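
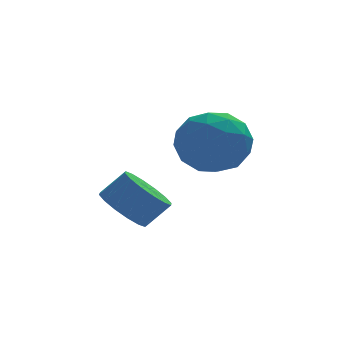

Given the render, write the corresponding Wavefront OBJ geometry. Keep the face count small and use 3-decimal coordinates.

v 0.132 -0.723 -1.438
v 0.673 -1.216 -1.961
v 1.41 -1.231 -1.185
v 0.868 -0.737 -0.662
v 0.783 -0.774 -2.057
v 1.52 -0.788 -1.281
v 0.718 -0.318 -1.987
v 1.455 -0.332 -1.211
v 0.497 0.03 -1.77
v 1.233 0.015 -0.994
v 0.177 0.176 -1.464
v 0.913 0.161 -0.688
v -0.155 0.081 -1.151
v 0.582 0.066 -0.375
v -0.41 -0.229 -0.915
v 0.327 -0.244 -0.139
v -0.52 -0.672 -0.819
v 0.217 -0.686 -0.043
v -0.455 -1.128 -0.889
v 0.282 -1.142 -0.113
v -0.233 -1.475 -1.106
v 0.503 -1.49 -0.33
v 0.087 -1.621 -1.412
v 0.823 -1.636 -0.636
v 0.418 -1.526 -1.725
v 1.155 -1.541 -0.949
v 2.037 1.198 0.275
v 2.849 1.811 0.967
v 3.411 -0.191 -0.107
v 4.223 0.422 0.585
v 3.26 -0.131 1.113
v 2.41 0.727 1.349
v 3.85 0.893 -0.489
v 3 1.751 -0.253
v 3.969 1.623 0.495
v 3.604 0.99 1.484
v 2.656 0.63 -0.624
v 2.291 -0.003 0.365
v 2.322 1.626 0.654
v 3.938 -0.006 0.206
v 3.371 -0.332 0.516
v 3.849 0.029 0.922
v 2.064 0.989 0.879
v 2.542 1.349 1.285
v 2.783 0.208 1.371
v 3.718 0.271 -0.425
v 4.196 0.631 -0.019
v 2.411 1.591 -0.062
v 2.889 1.952 0.344
v 3.477 1.412 -0.511
v 3.458 1.876 0.783
v 4.266 1.06 0.559
v 4.046 1.337 -0.072
v 3.547 1.841 0.067
v 3.244 1.504 1.365
v 4.051 0.688 1.141
v 3.485 0.362 1.451
v 2.986 0.867 1.59
v 3.902 1.393 1.088
v 2.209 0.932 -0.281
v 3.016 0.116 -0.505
v 3.274 0.753 -0.73
v 2.775 1.258 -0.591
v 1.994 0.56 0.301
v 2.802 -0.256 0.077
v 2.713 -0.221 0.793
v 2.214 0.283 0.932
v 2.358 0.227 -0.228
f 2 1 5
f 2 5 3
f 3 5 6
f 3 6 4
f 5 1 7
f 5 7 6
f 6 7 8
f 6 8 4
f 7 1 9
f 7 9 8
f 8 9 10
f 8 10 4
f 9 1 11
f 9 11 10
f 10 11 12
f 10 12 4
f 11 1 13
f 11 13 12
f 12 13 14
f 12 14 4
f 13 1 15
f 13 15 14
f 14 15 16
f 14 16 4
f 15 1 17
f 15 17 16
f 16 17 18
f 16 18 4
f 17 1 19
f 17 19 18
f 18 19 20
f 18 20 4
f 19 1 21
f 19 21 20
f 20 21 22
f 20 22 4
f 21 1 23
f 21 23 22
f 22 23 24
f 22 24 4
f 23 1 25
f 23 25 24
f 24 25 26
f 24 26 4
f 25 1 2
f 25 2 26
f 26 2 3
f 26 3 4
f 27 64 43
f 64 38 67
f 43 67 32
f 64 67 43
f 27 43 39
f 43 32 44
f 39 44 28
f 43 44 39
f 27 39 48
f 39 28 49
f 48 49 34
f 39 49 48
f 27 48 60
f 48 34 63
f 60 63 37
f 48 63 60
f 27 60 64
f 60 37 68
f 64 68 38
f 60 68 64
f 28 44 55
f 44 32 58
f 55 58 36
f 44 58 55
f 32 67 45
f 67 38 66
f 45 66 31
f 67 66 45
f 38 68 65
f 68 37 61
f 65 61 29
f 68 61 65
f 37 63 62
f 63 34 50
f 62 50 33
f 63 50 62
f 34 49 54
f 49 28 51
f 54 51 35
f 49 51 54
f 30 56 42
f 56 36 57
f 42 57 31
f 56 57 42
f 30 42 40
f 42 31 41
f 40 41 29
f 42 41 40
f 30 40 47
f 40 29 46
f 47 46 33
f 40 46 47
f 30 47 52
f 47 33 53
f 52 53 35
f 47 53 52
f 30 52 56
f 52 35 59
f 56 59 36
f 52 59 56
f 31 57 45
f 57 36 58
f 45 58 32
f 57 58 45
f 29 41 65
f 41 31 66
f 65 66 38
f 41 66 65
f 33 46 62
f 46 29 61
f 62 61 37
f 46 61 62
f 35 53 54
f 53 33 50
f 54 50 34
f 53 50 54
f 36 59 55
f 59 35 51
f 55 51 28
f 59 51 55



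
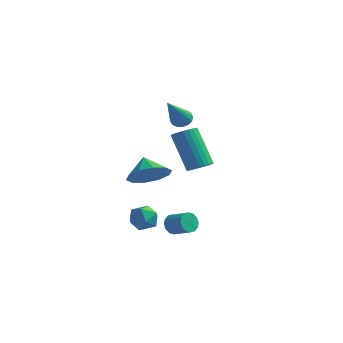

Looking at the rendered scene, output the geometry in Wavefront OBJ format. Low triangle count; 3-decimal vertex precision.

v 2.428 1.732 1.071
v 2.792 2.227 1.15
v 1.737 2.723 2.908
v 1.372 2.228 2.829
v 2.614 2.321 1.016
v 1.558 2.817 2.775
v 2.407 2.325 0.891
v 1.352 2.821 2.649
v 2.203 2.239 0.793
v 1.148 2.735 2.552
v 2.034 2.075 0.737
v 0.978 2.572 2.496
v 1.924 1.86 0.732
v 0.869 2.356 2.491
v 1.891 1.625 0.779
v 0.836 2.121 2.538
v 1.94 1.406 0.87
v 0.885 1.902 2.629
v 2.063 1.237 0.992
v 1.008 1.733 2.75
v 2.242 1.143 1.125
v 1.186 1.639 2.884
v 2.448 1.139 1.251
v 1.393 1.635 3.009
v 2.652 1.225 1.348
v 1.597 1.721 3.107
v 2.822 1.388 1.404
v 1.766 1.885 3.163
v 2.931 1.604 1.409
v 1.876 2.1 3.168
v 2.964 1.839 1.362
v 1.909 2.335 3.121
v 2.915 2.058 1.271
v 1.86 2.554 3.03
v -0.358 1.459 -2.379
v 0.02 1.366 -1.717
v 0.12 0.394 -2.803
v 0.498 0.301 -2.141
v -0.267 0.241 -2.158
v -0.563 0.899 -1.896
v 0.703 0.861 -2.624
v 0.407 1.519 -2.362
v 0.675 0.996 -1.869
v 0.076 0.612 -1.581
v 0.064 1.148 -2.939
v -0.535 0.764 -2.651
v 0.492 3.658 2.924
v 0.726 3.312 2.582
v 0.548 2.202 4.436
v 0.938 3.447 2.704
v 1.031 3.639 2.885
v 0.979 3.835 3.077
v 0.797 3.985 3.228
v 0.533 4.047 3.297
v 0.259 4.004 3.266
v 0.047 3.869 3.144
v -0.046 3.678 2.962
v 0.006 3.481 2.771
v 0.188 3.331 2.62
v 0.452 3.27 2.551
v 1.789 0.417 -2.049
v 1.955 0.169 -2.511
v 2.858 -0.005 -2.093
v 2.691 0.243 -1.631
v 2.023 0.443 -2.546
v 2.926 0.269 -2.128
v 2.029 0.71 -2.447
v 2.932 0.536 -2.029
v 1.971 0.899 -2.242
v 2.874 0.725 -1.824
v 1.863 0.958 -1.985
v 2.766 0.784 -1.567
v 1.736 0.873 -1.746
v 2.639 0.699 -1.328
v 1.622 0.665 -1.587
v 2.525 0.491 -1.169
v 1.554 0.391 -1.552
v 2.457 0.217 -1.134
v 1.548 0.124 -1.651
v 2.451 -0.05 -1.233
v 1.606 -0.065 -1.856
v 2.509 -0.239 -1.438
v 1.714 -0.124 -2.113
v 2.617 -0.298 -1.695
v 1.841 -0.039 -2.352
v 2.744 -0.213 -1.934
v 0.203 1.148 0.322
v 0.743 2.007 0.092
v -0.403 1.732 1.078
v 0.233 1.983 -0.298
v -0.289 1.64 -0.451
v -0.623 1.109 -0.309
v -0.641 0.594 0.074
v -0.338 0.29 0.552
v 0.172 0.314 0.943
v 0.694 0.657 1.096
v 1.028 1.187 0.954
v 1.047 1.703 0.571
f 2 1 5
f 2 5 3
f 3 5 6
f 3 6 4
f 5 1 7
f 5 7 6
f 6 7 8
f 6 8 4
f 7 1 9
f 7 9 8
f 8 9 10
f 8 10 4
f 9 1 11
f 9 11 10
f 10 11 12
f 10 12 4
f 11 1 13
f 11 13 12
f 12 13 14
f 12 14 4
f 13 1 15
f 13 15 14
f 14 15 16
f 14 16 4
f 15 1 17
f 15 17 16
f 16 17 18
f 16 18 4
f 17 1 19
f 17 19 18
f 18 19 20
f 18 20 4
f 19 1 21
f 19 21 20
f 20 21 22
f 20 22 4
f 21 1 23
f 21 23 22
f 22 23 24
f 22 24 4
f 23 1 25
f 23 25 24
f 24 25 26
f 24 26 4
f 25 1 27
f 25 27 26
f 26 27 28
f 26 28 4
f 27 1 29
f 27 29 28
f 28 29 30
f 28 30 4
f 29 1 31
f 29 31 30
f 30 31 32
f 30 32 4
f 31 1 33
f 31 33 32
f 32 33 34
f 32 34 4
f 33 1 2
f 33 2 34
f 34 2 3
f 34 3 4
f 35 46 40
f 35 40 36
f 35 36 42
f 35 42 45
f 35 45 46
f 36 40 44
f 40 46 39
f 46 45 37
f 45 42 41
f 42 36 43
f 38 44 39
f 38 39 37
f 38 37 41
f 38 41 43
f 38 43 44
f 39 44 40
f 37 39 46
f 41 37 45
f 43 41 42
f 44 43 36
f 48 47 50
f 48 50 49
f 50 47 51
f 50 51 49
f 51 47 52
f 51 52 49
f 52 47 53
f 52 53 49
f 53 47 54
f 53 54 49
f 54 47 55
f 54 55 49
f 55 47 56
f 55 56 49
f 56 47 57
f 56 57 49
f 57 47 58
f 57 58 49
f 58 47 59
f 58 59 49
f 59 47 60
f 59 60 49
f 60 47 48
f 60 48 49
f 62 61 65
f 62 65 63
f 63 65 66
f 63 66 64
f 65 61 67
f 65 67 66
f 66 67 68
f 66 68 64
f 67 61 69
f 67 69 68
f 68 69 70
f 68 70 64
f 69 61 71
f 69 71 70
f 70 71 72
f 70 72 64
f 71 61 73
f 71 73 72
f 72 73 74
f 72 74 64
f 73 61 75
f 73 75 74
f 74 75 76
f 74 76 64
f 75 61 77
f 75 77 76
f 76 77 78
f 76 78 64
f 77 61 79
f 77 79 78
f 78 79 80
f 78 80 64
f 79 61 81
f 79 81 80
f 80 81 82
f 80 82 64
f 81 61 83
f 81 83 82
f 82 83 84
f 82 84 64
f 83 61 85
f 83 85 84
f 84 85 86
f 84 86 64
f 85 61 62
f 85 62 86
f 86 62 63
f 86 63 64
f 88 87 90
f 88 90 89
f 90 87 91
f 90 91 89
f 91 87 92
f 91 92 89
f 92 87 93
f 92 93 89
f 93 87 94
f 93 94 89
f 94 87 95
f 94 95 89
f 95 87 96
f 95 96 89
f 96 87 97
f 96 97 89
f 97 87 98
f 97 98 89
f 98 87 88
f 98 88 89



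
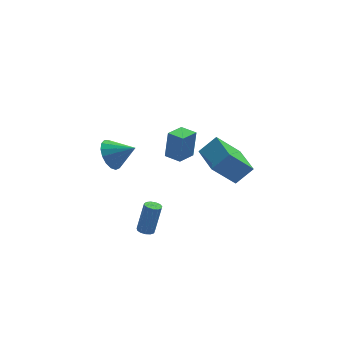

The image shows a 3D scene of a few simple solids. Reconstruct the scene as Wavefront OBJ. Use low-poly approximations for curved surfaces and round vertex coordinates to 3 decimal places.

v -1.438 -1.391 -3.185
v -1.188 -0.961 -3.296
v -0.713 -0.758 -1.447
v -0.962 -1.189 -1.335
v -1.458 -0.884 -3.235
v -0.983 -0.682 -1.386
v -1.722 -0.969 -3.158
v -1.247 -0.766 -1.309
v -1.895 -1.188 -3.089
v -1.42 -0.985 -1.24
v -1.923 -1.471 -3.051
v -1.448 -1.268 -1.202
v -1.797 -1.729 -3.055
v -1.322 -1.527 -1.206
v -1.557 -1.88 -3.1
v -1.081 -1.677 -1.251
v -1.279 -1.876 -3.172
v -0.803 -1.673 -1.323
v -1.051 -1.718 -3.248
v -0.576 -1.515 -1.399
v -0.946 -1.456 -3.304
v -0.471 -1.253 -1.455
v -0.997 -1.174 -3.322
v -0.522 -0.971 -1.472
v 2.785 0.587 -0.268
v 3.837 0.671 0.712
v 2.617 2.761 -0.272
v 3.669 2.844 0.708
v 4.231 0.696 -1.828
v 5.283 0.779 -0.848
v 4.063 2.869 -1.832
v 5.115 2.953 -0.852
v -3.303 -1.527 3.506
v -2.666 -1.027 2.886
v -2.117 -2.113 4.254
v -2.742 -0.714 3.253
v -2.947 -0.587 3.678
v -3.233 -0.675 4.063
v -3.536 -0.959 4.321
v -3.785 -1.372 4.392
v -3.924 -1.821 4.26
v -3.921 -2.203 3.956
v -3.776 -2.43 3.548
v -3.523 -2.45 3.131
v -3.22 -2.258 2.8
v -2.935 -1.899 2.631
v -2.736 -1.455 2.662
v 0.756 -0.307 1.366
v 0.964 -0.174 3.109
v 0.113 0.498 1.381
v 0.321 0.631 3.124
v 1.699 0.449 1.196
v 1.907 0.582 2.939
v 1.056 1.254 1.211
v 1.264 1.387 2.954
f 2 1 5
f 2 5 3
f 3 5 6
f 3 6 4
f 5 1 7
f 5 7 6
f 6 7 8
f 6 8 4
f 7 1 9
f 7 9 8
f 8 9 10
f 8 10 4
f 9 1 11
f 9 11 10
f 10 11 12
f 10 12 4
f 11 1 13
f 11 13 12
f 12 13 14
f 12 14 4
f 13 1 15
f 13 15 14
f 14 15 16
f 14 16 4
f 15 1 17
f 15 17 16
f 16 17 18
f 16 18 4
f 17 1 19
f 17 19 18
f 18 19 20
f 18 20 4
f 19 1 21
f 19 21 20
f 20 21 22
f 20 22 4
f 21 1 23
f 21 23 22
f 22 23 24
f 22 24 4
f 23 1 2
f 23 2 24
f 24 2 3
f 24 3 4
f 26 28 25
f 29 26 25
f 25 28 27
f 27 29 25
f 26 32 28
f 30 26 29
f 30 32 26
f 28 32 27
f 31 29 27
f 27 32 31
f 31 30 29
f 32 30 31
f 34 33 36
f 34 36 35
f 36 33 37
f 36 37 35
f 37 33 38
f 37 38 35
f 38 33 39
f 38 39 35
f 39 33 40
f 39 40 35
f 40 33 41
f 40 41 35
f 41 33 42
f 41 42 35
f 42 33 43
f 42 43 35
f 43 33 44
f 43 44 35
f 44 33 45
f 44 45 35
f 45 33 46
f 45 46 35
f 46 33 47
f 46 47 35
f 47 33 34
f 47 34 35
f 49 51 48
f 52 49 48
f 48 51 50
f 50 52 48
f 49 55 51
f 53 49 52
f 53 55 49
f 51 55 50
f 54 52 50
f 50 55 54
f 54 53 52
f 55 53 54



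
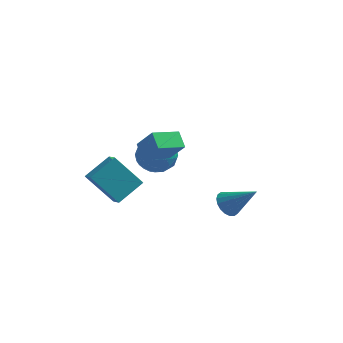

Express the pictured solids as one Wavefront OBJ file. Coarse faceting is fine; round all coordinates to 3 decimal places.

v 2.001 -1.839 -1.042
v 2.418 -2.254 -1.569
v 3.479 -2.061 0.302
v 2.522 -1.923 -1.629
v 2.523 -1.576 -1.573
v 2.421 -1.281 -1.412
v 2.235 -1.097 -1.177
v 2.003 -1.059 -0.915
v 1.771 -1.176 -0.679
v 1.584 -1.424 -0.514
v 1.48 -1.754 -0.454
v 1.478 -2.101 -0.51
v 1.581 -2.396 -0.672
v 1.766 -2.581 -0.907
v 1.998 -2.619 -1.168
v 2.231 -2.502 -1.405
v -2.418 0.89 -0.239
v -1.807 1.296 0.669
v -2.313 -0.856 0.471
v -1.702 -0.45 1.379
v -2.83 -0.175 1.265
v -2.895 0.905 0.826
v -1.225 -0.465 0.314
v -1.29 0.615 -0.125
v -1.069 0.459 1.01
v -2.062 0.638 1.598
v -2.058 -0.198 -0.458
v -3.051 -0.019 0.13
v -2.122 1.247 0.153
v -1.998 -0.807 0.987
v -2.661 -0.645 0.92
v -2.302 -0.406 1.454
v -2.762 1.017 0.245
v -2.402 1.255 0.779
v -3.004 0.39 1.129
v -1.718 -0.815 0.361
v -1.358 -0.577 0.895
v -1.818 0.846 -0.314
v -1.459 1.085 0.22
v -1.116 0.05 0.011
v -1.329 0.993 0.887
v -1.267 -0.034 1.304
v -0.987 -0.042 0.678
v -1.025 0.592 0.42
v -1.912 1.098 1.233
v -1.85 0.071 1.65
v -2.514 0.234 1.583
v -2.552 0.868 1.325
v -1.479 0.606 1.433
v -2.27 0.369 -0.51
v -2.208 -0.658 -0.093
v -1.568 -0.428 -0.185
v -1.606 0.206 -0.443
v -2.853 0.474 -0.164
v -2.791 -0.553 0.253
v -3.095 -0.152 0.72
v -3.133 0.482 0.462
v -2.641 -0.166 -0.293
v -4.833 -3.485 1.2
v -4.367 -4.202 1.719
v -3.89 -2.314 1.972
v -3.425 -3.031 2.491
v -3.375 -3.649 -0.331
v -2.91 -4.366 0.188
v -2.433 -2.478 0.441
v -1.967 -3.195 0.96
v -2.158 -2.44 2.103
v -1.295 -2.811 3.336
v -2.624 -1.691 2.654
v -1.761 -2.062 3.887
v -1.039 -1.398 1.633
v -0.176 -1.769 2.866
v -1.505 -0.649 2.184
v -0.642 -1.02 3.417
f 2 1 4
f 2 4 3
f 4 1 5
f 4 5 3
f 5 1 6
f 5 6 3
f 6 1 7
f 6 7 3
f 7 1 8
f 7 8 3
f 8 1 9
f 8 9 3
f 9 1 10
f 9 10 3
f 10 1 11
f 10 11 3
f 11 1 12
f 11 12 3
f 12 1 13
f 12 13 3
f 13 1 14
f 13 14 3
f 14 1 15
f 14 15 3
f 15 1 16
f 15 16 3
f 16 1 2
f 16 2 3
f 17 54 33
f 54 28 57
f 33 57 22
f 54 57 33
f 17 33 29
f 33 22 34
f 29 34 18
f 33 34 29
f 17 29 38
f 29 18 39
f 38 39 24
f 29 39 38
f 17 38 50
f 38 24 53
f 50 53 27
f 38 53 50
f 17 50 54
f 50 27 58
f 54 58 28
f 50 58 54
f 18 34 45
f 34 22 48
f 45 48 26
f 34 48 45
f 22 57 35
f 57 28 56
f 35 56 21
f 57 56 35
f 28 58 55
f 58 27 51
f 55 51 19
f 58 51 55
f 27 53 52
f 53 24 40
f 52 40 23
f 53 40 52
f 24 39 44
f 39 18 41
f 44 41 25
f 39 41 44
f 20 46 32
f 46 26 47
f 32 47 21
f 46 47 32
f 20 32 30
f 32 21 31
f 30 31 19
f 32 31 30
f 20 30 37
f 30 19 36
f 37 36 23
f 30 36 37
f 20 37 42
f 37 23 43
f 42 43 25
f 37 43 42
f 20 42 46
f 42 25 49
f 46 49 26
f 42 49 46
f 21 47 35
f 47 26 48
f 35 48 22
f 47 48 35
f 19 31 55
f 31 21 56
f 55 56 28
f 31 56 55
f 23 36 52
f 36 19 51
f 52 51 27
f 36 51 52
f 25 43 44
f 43 23 40
f 44 40 24
f 43 40 44
f 26 49 45
f 49 25 41
f 45 41 18
f 49 41 45
f 60 62 59
f 63 60 59
f 59 62 61
f 61 63 59
f 60 66 62
f 64 60 63
f 64 66 60
f 62 66 61
f 65 63 61
f 61 66 65
f 65 64 63
f 66 64 65
f 68 70 67
f 71 68 67
f 67 70 69
f 69 71 67
f 68 74 70
f 72 68 71
f 72 74 68
f 70 74 69
f 73 71 69
f 69 74 73
f 73 72 71
f 74 72 73



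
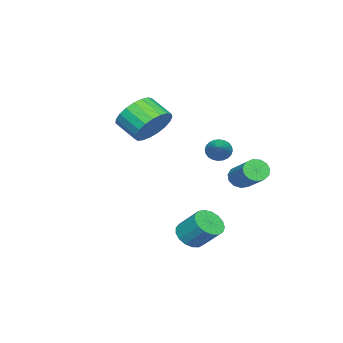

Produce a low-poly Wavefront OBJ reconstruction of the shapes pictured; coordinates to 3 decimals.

v 0.069 2.097 1.296
v 0.356 1.966 0.822
v 1.691 2.883 2.064
v 0.281 2.17 0.772
v 0.174 2.362 0.802
v 0.05 2.514 0.908
v -0.07 2.602 1.072
v -0.17 2.614 1.271
v -0.233 2.547 1.473
v -0.251 2.411 1.649
v -0.219 2.227 1.77
v -0.144 2.024 1.82
v -0.036 1.832 1.79
v 0.087 1.68 1.684
v 0.208 1.591 1.52
v 0.307 1.58 1.321
v 0.371 1.647 1.119
v 0.388 1.783 0.943
v 1.86 1.761 -2.968
v 2.552 1.89 -3.198
v 2.691 2.848 -2.242
v 2 2.719 -2.012
v 2.355 2.112 -3.392
v 2.495 3.07 -2.436
v 2.045 2.253 -3.488
v 2.185 3.211 -2.533
v 1.693 2.282 -3.466
v 1.833 3.24 -2.51
v 1.379 2.192 -3.329
v 1.519 3.15 -2.374
v 1.175 2.003 -3.11
v 1.315 2.96 -2.154
v 1.128 1.758 -2.858
v 1.268 2.716 -1.902
v 1.249 1.514 -2.631
v 1.389 2.472 -1.676
v 1.51 1.327 -2.481
v 1.65 2.285 -1.526
v 1.851 1.239 -2.443
v 1.991 2.197 -1.488
v 2.194 1.271 -2.525
v 2.334 2.229 -1.57
v 2.461 1.415 -2.708
v 2.6 2.373 -1.753
v 2.59 1.638 -2.951
v 2.729 2.596 -1.996
v -3.48 1.341 -1.495
v -3.187 1.496 -2.018
v -2.126 2.755 -1.049
v -2.42 2.599 -0.525
v -3.462 1.71 -1.993
v -2.401 2.968 -1.024
v -3.744 1.806 -1.809
v -2.683 3.064 -0.84
v -3.942 1.754 -1.526
v -2.881 3.012 -0.557
v -3.993 1.571 -1.233
v -2.932 2.83 -0.264
v -3.882 1.316 -1.023
v -2.821 2.574 -0.053
v -3.643 1.068 -0.962
v -2.582 2.326 0.007
v -3.353 0.907 -1.071
v -2.292 2.165 -0.102
v -3.103 0.883 -1.314
v -2.042 2.142 -0.345
v -2.973 1.006 -1.615
v -1.912 2.264 -0.645
v -3.004 1.234 -1.877
v -1.943 2.492 -0.908
v -1.993 -2.143 1.337
v -1.634 -2.735 0.534
v -1.829 -3.81 1.24
v -2.187 -3.217 2.043
v -1.265 -2.654 0.76
v -1.459 -3.728 1.466
v -1.021 -2.484 1.086
v -1.216 -3.558 1.792
v -0.945 -2.255 1.455
v -1.14 -3.329 2.161
v -1.051 -2.007 1.803
v -1.245 -3.081 2.509
v -1.319 -1.782 2.071
v -1.513 -2.856 2.777
v -1.704 -1.62 2.212
v -1.898 -2.694 2.918
v -2.138 -1.548 2.202
v -2.333 -2.622 2.908
v -2.548 -1.579 2.042
v -2.742 -2.653 2.748
v -2.861 -1.707 1.76
v -3.056 -2.781 2.466
v -3.025 -1.911 1.405
v -3.219 -2.985 2.111
v -3.01 -2.155 1.038
v -3.204 -3.229 1.744
v -2.819 -2.397 0.723
v -3.013 -3.471 1.429
v -2.485 -2.595 0.514
v -2.68 -3.669 1.22
v -2.066 -2.715 0.447
v -2.261 -3.789 1.153
f 2 1 4
f 2 4 3
f 4 1 5
f 4 5 3
f 5 1 6
f 5 6 3
f 6 1 7
f 6 7 3
f 7 1 8
f 7 8 3
f 8 1 9
f 8 9 3
f 9 1 10
f 9 10 3
f 10 1 11
f 10 11 3
f 11 1 12
f 11 12 3
f 12 1 13
f 12 13 3
f 13 1 14
f 13 14 3
f 14 1 15
f 14 15 3
f 15 1 16
f 15 16 3
f 16 1 17
f 16 17 3
f 17 1 18
f 17 18 3
f 18 1 2
f 18 2 3
f 20 19 23
f 20 23 21
f 21 23 24
f 21 24 22
f 23 19 25
f 23 25 24
f 24 25 26
f 24 26 22
f 25 19 27
f 25 27 26
f 26 27 28
f 26 28 22
f 27 19 29
f 27 29 28
f 28 29 30
f 28 30 22
f 29 19 31
f 29 31 30
f 30 31 32
f 30 32 22
f 31 19 33
f 31 33 32
f 32 33 34
f 32 34 22
f 33 19 35
f 33 35 34
f 34 35 36
f 34 36 22
f 35 19 37
f 35 37 36
f 36 37 38
f 36 38 22
f 37 19 39
f 37 39 38
f 38 39 40
f 38 40 22
f 39 19 41
f 39 41 40
f 40 41 42
f 40 42 22
f 41 19 43
f 41 43 42
f 42 43 44
f 42 44 22
f 43 19 45
f 43 45 44
f 44 45 46
f 44 46 22
f 45 19 20
f 45 20 46
f 46 20 21
f 46 21 22
f 48 47 51
f 48 51 49
f 49 51 52
f 49 52 50
f 51 47 53
f 51 53 52
f 52 53 54
f 52 54 50
f 53 47 55
f 53 55 54
f 54 55 56
f 54 56 50
f 55 47 57
f 55 57 56
f 56 57 58
f 56 58 50
f 57 47 59
f 57 59 58
f 58 59 60
f 58 60 50
f 59 47 61
f 59 61 60
f 60 61 62
f 60 62 50
f 61 47 63
f 61 63 62
f 62 63 64
f 62 64 50
f 63 47 65
f 63 65 64
f 64 65 66
f 64 66 50
f 65 47 67
f 65 67 66
f 66 67 68
f 66 68 50
f 67 47 69
f 67 69 68
f 68 69 70
f 68 70 50
f 69 47 48
f 69 48 70
f 70 48 49
f 70 49 50
f 72 71 75
f 72 75 73
f 73 75 76
f 73 76 74
f 75 71 77
f 75 77 76
f 76 77 78
f 76 78 74
f 77 71 79
f 77 79 78
f 78 79 80
f 78 80 74
f 79 71 81
f 79 81 80
f 80 81 82
f 80 82 74
f 81 71 83
f 81 83 82
f 82 83 84
f 82 84 74
f 83 71 85
f 83 85 84
f 84 85 86
f 84 86 74
f 85 71 87
f 85 87 86
f 86 87 88
f 86 88 74
f 87 71 89
f 87 89 88
f 88 89 90
f 88 90 74
f 89 71 91
f 89 91 90
f 90 91 92
f 90 92 74
f 91 71 93
f 91 93 92
f 92 93 94
f 92 94 74
f 93 71 95
f 93 95 94
f 94 95 96
f 94 96 74
f 95 71 97
f 95 97 96
f 96 97 98
f 96 98 74
f 97 71 99
f 97 99 98
f 98 99 100
f 98 100 74
f 99 71 101
f 99 101 100
f 100 101 102
f 100 102 74
f 101 71 72
f 101 72 102
f 102 72 73
f 102 73 74



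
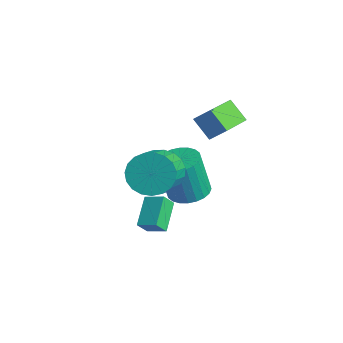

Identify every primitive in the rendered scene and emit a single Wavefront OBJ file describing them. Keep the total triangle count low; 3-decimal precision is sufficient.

v -1.038 0.218 -1.54
v -0.49 -0.548 -1.663
v -0.634 -0.985 0.417
v -1.182 -0.218 0.54
v -0.236 -0.288 -1.591
v -0.38 -0.725 0.489
v -0.104 0.049 -1.511
v -0.247 -0.388 0.569
v -0.114 0.412 -1.435
v -0.258 -0.025 0.644
v -0.265 0.745 -1.376
v -0.408 0.308 0.704
v -0.533 0.998 -1.341
v -0.677 0.561 0.739
v -0.879 1.133 -1.337
v -1.022 0.696 0.743
v -1.249 1.128 -1.363
v -1.392 0.691 0.716
v -1.586 0.985 -1.417
v -1.73 0.548 0.663
v -1.84 0.725 -1.489
v -1.984 0.288 0.591
v -1.973 0.388 -1.569
v -2.116 -0.049 0.511
v -1.962 0.025 -1.644
v -2.106 -0.412 0.435
v -1.812 -0.308 -1.704
v -1.955 -0.745 0.376
v -1.543 -0.561 -1.739
v -1.687 -0.998 0.341
v -1.198 -0.696 -1.743
v -1.341 -1.133 0.337
v -0.828 -0.691 -1.716
v -0.971 -1.128 0.363
v 0.762 -3.21 -1.17
v -0.172 -2.349 -0.373
v 0.689 -2.706 -1.8
v -0.245 -1.845 -1.003
v 1.485 -2.715 -0.857
v 0.551 -1.854 -0.06
v 1.412 -2.211 -1.487
v 0.478 -1.35 -0.69
v 0.671 -0.58 4.297
v 1.159 -0.072 4.95
v -0.291 0.913 3.854
v 0.197 1.421 4.507
v 1.483 -0.301 3.473
v 1.971 0.207 4.126
v 0.521 1.192 3.03
v 1.009 1.7 3.683
v 1.333 -2.443 2.262
v 2.042 -2.314 1.526
v 3.136 -3.328 2.402
v 2.427 -3.457 3.138
v 2.129 -1.99 1.792
v 3.224 -3.003 2.668
v 2.079 -1.744 2.139
v 3.173 -2.758 3.015
v 1.9 -1.619 2.507
v 2.994 -2.633 3.383
v 1.623 -1.637 2.833
v 2.717 -2.65 3.709
v 1.295 -1.794 3.06
v 2.39 -2.807 3.937
v 0.974 -2.063 3.149
v 2.069 -3.076 4.026
v 0.715 -2.398 3.085
v 1.81 -3.411 3.961
v 0.563 -2.741 2.878
v 1.658 -3.754 3.755
v 0.544 -3.032 2.565
v 1.639 -4.046 3.442
v 0.662 -3.222 2.199
v 1.756 -4.235 3.076
v 0.895 -3.277 1.845
v 1.989 -4.29 2.721
v 1.204 -3.188 1.562
v 2.298 -4.201 2.438
v 1.535 -2.97 1.4
v 2.63 -3.983 2.276
v 1.832 -2.661 1.387
v 2.926 -3.674 2.264
f 2 1 5
f 2 5 3
f 3 5 6
f 3 6 4
f 5 1 7
f 5 7 6
f 6 7 8
f 6 8 4
f 7 1 9
f 7 9 8
f 8 9 10
f 8 10 4
f 9 1 11
f 9 11 10
f 10 11 12
f 10 12 4
f 11 1 13
f 11 13 12
f 12 13 14
f 12 14 4
f 13 1 15
f 13 15 14
f 14 15 16
f 14 16 4
f 15 1 17
f 15 17 16
f 16 17 18
f 16 18 4
f 17 1 19
f 17 19 18
f 18 19 20
f 18 20 4
f 19 1 21
f 19 21 20
f 20 21 22
f 20 22 4
f 21 1 23
f 21 23 22
f 22 23 24
f 22 24 4
f 23 1 25
f 23 25 24
f 24 25 26
f 24 26 4
f 25 1 27
f 25 27 26
f 26 27 28
f 26 28 4
f 27 1 29
f 27 29 28
f 28 29 30
f 28 30 4
f 29 1 31
f 29 31 30
f 30 31 32
f 30 32 4
f 31 1 33
f 31 33 32
f 32 33 34
f 32 34 4
f 33 1 2
f 33 2 34
f 34 2 3
f 34 3 4
f 36 38 35
f 39 36 35
f 35 38 37
f 37 39 35
f 36 42 38
f 40 36 39
f 40 42 36
f 38 42 37
f 41 39 37
f 37 42 41
f 41 40 39
f 42 40 41
f 44 46 43
f 47 44 43
f 43 46 45
f 45 47 43
f 44 50 46
f 48 44 47
f 48 50 44
f 46 50 45
f 49 47 45
f 45 50 49
f 49 48 47
f 50 48 49
f 52 51 55
f 52 55 53
f 53 55 56
f 53 56 54
f 55 51 57
f 55 57 56
f 56 57 58
f 56 58 54
f 57 51 59
f 57 59 58
f 58 59 60
f 58 60 54
f 59 51 61
f 59 61 60
f 60 61 62
f 60 62 54
f 61 51 63
f 61 63 62
f 62 63 64
f 62 64 54
f 63 51 65
f 63 65 64
f 64 65 66
f 64 66 54
f 65 51 67
f 65 67 66
f 66 67 68
f 66 68 54
f 67 51 69
f 67 69 68
f 68 69 70
f 68 70 54
f 69 51 71
f 69 71 70
f 70 71 72
f 70 72 54
f 71 51 73
f 71 73 72
f 72 73 74
f 72 74 54
f 73 51 75
f 73 75 74
f 74 75 76
f 74 76 54
f 75 51 77
f 75 77 76
f 76 77 78
f 76 78 54
f 77 51 79
f 77 79 78
f 78 79 80
f 78 80 54
f 79 51 81
f 79 81 80
f 80 81 82
f 80 82 54
f 81 51 52
f 81 52 82
f 82 52 53
f 82 53 54



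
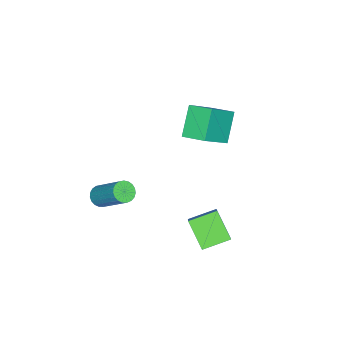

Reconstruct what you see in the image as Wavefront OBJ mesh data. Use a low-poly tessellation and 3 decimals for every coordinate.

v -0.835 1.707 -2.093
v -0.088 2.064 -1.324
v -0.197 2.669 -3.158
v 0.55 3.026 -2.388
v 0.03 0.714 -2.472
v 0.777 1.071 -1.702
v 0.668 1.676 -3.536
v 1.415 2.033 -2.767
v -2.442 0.394 1.081
v -3.578 0.216 2.279
v -2.34 1.529 1.347
v -3.475 1.351 2.545
v -0.965 -0.051 2.415
v -2.1 -0.229 3.613
v -0.862 1.084 2.681
v -1.998 0.906 3.879
v 0.835 -3.179 -1.697
v 1.147 -2.895 -2.08
v 1.618 -1.478 -0.646
v 1.305 -1.761 -0.263
v 0.934 -2.796 -2.107
v 1.404 -1.379 -0.674
v 0.703 -2.763 -2.064
v 1.174 -1.346 -0.631
v 0.495 -2.802 -1.957
v 0.966 -1.385 -0.524
v 0.346 -2.906 -1.805
v 0.816 -1.489 -0.372
v 0.281 -3.058 -1.635
v 0.752 -1.64 -0.201
v 0.312 -3.23 -1.475
v 0.783 -1.812 -0.041
v 0.434 -3.393 -1.353
v 0.904 -1.976 0.08
v 0.624 -3.519 -1.291
v 1.095 -2.102 0.143
v 0.851 -3.587 -1.299
v 1.322 -2.169 0.135
v 1.076 -3.583 -1.376
v 1.546 -2.166 0.058
v 1.258 -3.51 -1.508
v 1.729 -2.093 -0.075
v 1.367 -3.38 -1.673
v 1.838 -1.962 -0.239
v 1.385 -3.214 -1.842
v 1.855 -1.797 -0.409
v 1.307 -3.043 -1.986
v 1.777 -1.626 -0.552
f 2 4 1
f 5 2 1
f 1 4 3
f 3 5 1
f 2 8 4
f 6 2 5
f 6 8 2
f 4 8 3
f 7 5 3
f 3 8 7
f 7 6 5
f 8 6 7
f 10 12 9
f 13 10 9
f 9 12 11
f 11 13 9
f 10 16 12
f 14 10 13
f 14 16 10
f 12 16 11
f 15 13 11
f 11 16 15
f 15 14 13
f 16 14 15
f 18 17 21
f 18 21 19
f 19 21 22
f 19 22 20
f 21 17 23
f 21 23 22
f 22 23 24
f 22 24 20
f 23 17 25
f 23 25 24
f 24 25 26
f 24 26 20
f 25 17 27
f 25 27 26
f 26 27 28
f 26 28 20
f 27 17 29
f 27 29 28
f 28 29 30
f 28 30 20
f 29 17 31
f 29 31 30
f 30 31 32
f 30 32 20
f 31 17 33
f 31 33 32
f 32 33 34
f 32 34 20
f 33 17 35
f 33 35 34
f 34 35 36
f 34 36 20
f 35 17 37
f 35 37 36
f 36 37 38
f 36 38 20
f 37 17 39
f 37 39 38
f 38 39 40
f 38 40 20
f 39 17 41
f 39 41 40
f 40 41 42
f 40 42 20
f 41 17 43
f 41 43 42
f 42 43 44
f 42 44 20
f 43 17 45
f 43 45 44
f 44 45 46
f 44 46 20
f 45 17 47
f 45 47 46
f 46 47 48
f 46 48 20
f 47 17 18
f 47 18 48
f 48 18 19
f 48 19 20



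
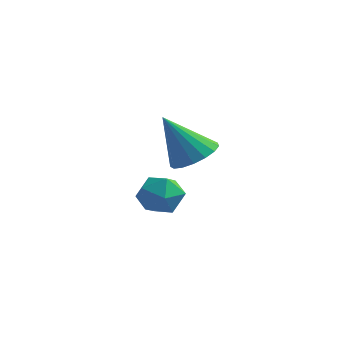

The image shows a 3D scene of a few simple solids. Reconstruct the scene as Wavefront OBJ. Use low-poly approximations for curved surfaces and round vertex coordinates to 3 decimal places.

v 0.562 3.347 -3.364
v 1.113 2.925 -2.751
v -0.533 2.375 -3.049
v 0.018 1.953 -2.436
v -0.298 2.806 -2.265
v 0.378 3.406 -2.459
v 0.202 1.894 -3.341
v 0.878 2.494 -3.535
v 0.89 2.027 -2.737
v 0.58 2.591 -2.071
v -0 2.709 -3.729
v -0.31 3.273 -3.063
v 2.982 0.617 0.02
v 3.451 -0.138 -0.024
v 2.178 0.023 1.66
v 3.703 0.126 0.196
v 3.79 0.502 0.375
v 3.692 0.905 0.472
v 3.431 1.242 0.466
v 3.067 1.436 0.358
v 2.684 1.441 0.173
v 2.369 1.258 -0.048
v 2.194 0.928 -0.253
v 2.2 0.527 -0.395
v 2.384 0.146 -0.443
v 2.706 -0.127 -0.384
v 3.091 -0.23 -0.233
f 1 12 6
f 1 6 2
f 1 2 8
f 1 8 11
f 1 11 12
f 2 6 10
f 6 12 5
f 12 11 3
f 11 8 7
f 8 2 9
f 4 10 5
f 4 5 3
f 4 3 7
f 4 7 9
f 4 9 10
f 5 10 6
f 3 5 12
f 7 3 11
f 9 7 8
f 10 9 2
f 14 13 16
f 14 16 15
f 16 13 17
f 16 17 15
f 17 13 18
f 17 18 15
f 18 13 19
f 18 19 15
f 19 13 20
f 19 20 15
f 20 13 21
f 20 21 15
f 21 13 22
f 21 22 15
f 22 13 23
f 22 23 15
f 23 13 24
f 23 24 15
f 24 13 25
f 24 25 15
f 25 13 26
f 25 26 15
f 26 13 27
f 26 27 15
f 27 13 14
f 27 14 15



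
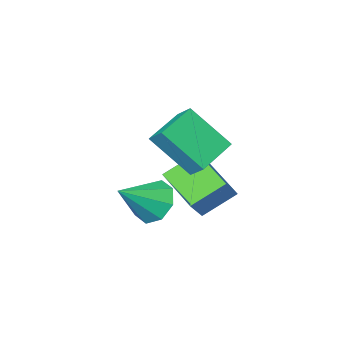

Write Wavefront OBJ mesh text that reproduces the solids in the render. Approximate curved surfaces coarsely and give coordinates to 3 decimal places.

v -1.069 -1.735 -4.181
v -2.376 -1.32 -3.245
v -0.902 0.291 -4.847
v -2.209 0.707 -3.911
v -0.371 -1.507 -3.309
v -1.678 -1.091 -2.373
v -0.204 0.52 -3.975
v -1.511 0.935 -3.039
v -0.076 -0.094 0.571
v -0.114 0.628 1.171
v -0.992 1.148 -0.983
v -1.03 1.871 -0.383
v 1.53 0.429 0.043
v 1.492 1.152 0.643
v 0.614 1.672 -1.511
v 0.576 2.394 -0.911
v 1.443 0.597 -3.141
v 1.952 0.137 -3.882
v 2.957 0.563 -2.079
v 1.999 0.907 -3.925
v 1.72 1.496 -3.508
v 1.279 1.558 -2.876
v 0.934 1.057 -2.399
v 0.886 0.287 -2.357
v 1.165 -0.302 -2.773
v 1.606 -0.364 -3.405
f 2 4 1
f 5 2 1
f 1 4 3
f 3 5 1
f 2 8 4
f 6 2 5
f 6 8 2
f 4 8 3
f 7 5 3
f 3 8 7
f 7 6 5
f 8 6 7
f 10 12 9
f 13 10 9
f 9 12 11
f 11 13 9
f 10 16 12
f 14 10 13
f 14 16 10
f 12 16 11
f 15 13 11
f 11 16 15
f 15 14 13
f 16 14 15
f 18 17 20
f 18 20 19
f 20 17 21
f 20 21 19
f 21 17 22
f 21 22 19
f 22 17 23
f 22 23 19
f 23 17 24
f 23 24 19
f 24 17 25
f 24 25 19
f 25 17 26
f 25 26 19
f 26 17 18
f 26 18 19



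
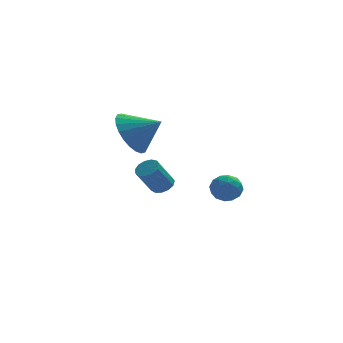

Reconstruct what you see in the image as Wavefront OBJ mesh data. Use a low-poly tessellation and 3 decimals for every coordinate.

v -0.073 -3.112 0.878
v 0.338 -2.593 0.898
v 0.762 -3.767 0.722
v 1.173 -3.248 0.742
v 0.859 -3.443 1.292
v 0.344 -3.038 1.388
v 0.756 -3.322 0.232
v 0.241 -2.917 0.328
v 0.851 -2.723 0.498
v 0.914 -2.797 1.153
v 0.186 -3.563 0.467
v 0.249 -3.637 1.122
v 0.06 -2.795 0.902
v 1.04 -3.565 0.718
v 0.856 -3.679 1.042
v 1.098 -3.374 1.053
v 0.063 -3.057 1.19
v 0.304 -2.752 1.201
v 0.611 -3.251 1.433
v 0.796 -3.608 0.419
v 1.037 -3.303 0.43
v 0.002 -2.986 0.567
v 0.244 -2.681 0.578
v 0.489 -3.109 0.187
v 0.602 -2.566 0.678
v 1.093 -2.951 0.586
v 0.848 -2.995 0.287
v 0.545 -2.757 0.343
v 0.64 -2.61 1.063
v 1.13 -2.995 0.971
v 0.946 -3.11 1.295
v 0.643 -2.872 1.351
v 0.941 -2.686 0.828
v -0.03 -3.365 0.649
v 0.46 -3.75 0.557
v 0.457 -3.488 0.269
v 0.154 -3.25 0.325
v 0.007 -3.409 1.034
v 0.498 -3.794 0.942
v 0.555 -3.603 1.277
v 0.252 -3.365 1.333
v 0.159 -3.674 0.792
v -2.719 0.424 2.34
v -2.191 1.282 1.922
v -1.581 0.076 3.06
v -2.361 1.452 2.273
v -2.585 1.466 2.634
v -2.829 1.321 2.95
v -3.057 1.04 3.174
v -3.233 0.665 3.271
v -3.331 0.253 3.226
v -3.336 -0.132 3.046
v -3.246 -0.433 2.759
v -3.077 -0.603 2.408
v -2.852 -0.617 2.047
v -2.608 -0.472 1.73
v -2.38 -0.191 1.507
v -2.204 0.184 1.41
v -2.106 0.595 1.455
v -2.102 0.981 1.635
v -1.389 2.091 -1.161
v -0.986 2.283 -0.857
v -1.628 1.821 0.285
v -2.031 1.629 -0.019
v -1.19 2.507 -0.881
v -1.832 2.046 0.262
v -1.457 2.6 -0.994
v -2.099 2.138 0.149
v -1.702 2.53 -1.16
v -2.345 2.069 -0.017
v -1.848 2.322 -1.327
v -2.491 1.86 -0.184
v -1.848 2.039 -1.44
v -2.491 1.578 -0.298
v -1.702 1.774 -1.466
v -2.345 1.312 -0.323
v -1.457 1.609 -1.395
v -2.099 1.147 -0.252
v -1.19 1.597 -1.249
v -1.832 1.135 -0.106
v -0.986 1.742 -1.076
v -1.628 1.28 0.067
v -0.91 1.997 -0.93
v -1.552 1.536 0.213
f 1 38 17
f 38 12 41
f 17 41 6
f 38 41 17
f 1 17 13
f 17 6 18
f 13 18 2
f 17 18 13
f 1 13 22
f 13 2 23
f 22 23 8
f 13 23 22
f 1 22 34
f 22 8 37
f 34 37 11
f 22 37 34
f 1 34 38
f 34 11 42
f 38 42 12
f 34 42 38
f 2 18 29
f 18 6 32
f 29 32 10
f 18 32 29
f 6 41 19
f 41 12 40
f 19 40 5
f 41 40 19
f 12 42 39
f 42 11 35
f 39 35 3
f 42 35 39
f 11 37 36
f 37 8 24
f 36 24 7
f 37 24 36
f 8 23 28
f 23 2 25
f 28 25 9
f 23 25 28
f 4 30 16
f 30 10 31
f 16 31 5
f 30 31 16
f 4 16 14
f 16 5 15
f 14 15 3
f 16 15 14
f 4 14 21
f 14 3 20
f 21 20 7
f 14 20 21
f 4 21 26
f 21 7 27
f 26 27 9
f 21 27 26
f 4 26 30
f 26 9 33
f 30 33 10
f 26 33 30
f 5 31 19
f 31 10 32
f 19 32 6
f 31 32 19
f 3 15 39
f 15 5 40
f 39 40 12
f 15 40 39
f 7 20 36
f 20 3 35
f 36 35 11
f 20 35 36
f 9 27 28
f 27 7 24
f 28 24 8
f 27 24 28
f 10 33 29
f 33 9 25
f 29 25 2
f 33 25 29
f 44 43 46
f 44 46 45
f 46 43 47
f 46 47 45
f 47 43 48
f 47 48 45
f 48 43 49
f 48 49 45
f 49 43 50
f 49 50 45
f 50 43 51
f 50 51 45
f 51 43 52
f 51 52 45
f 52 43 53
f 52 53 45
f 53 43 54
f 53 54 45
f 54 43 55
f 54 55 45
f 55 43 56
f 55 56 45
f 56 43 57
f 56 57 45
f 57 43 58
f 57 58 45
f 58 43 59
f 58 59 45
f 59 43 60
f 59 60 45
f 60 43 44
f 60 44 45
f 62 61 65
f 62 65 63
f 63 65 66
f 63 66 64
f 65 61 67
f 65 67 66
f 66 67 68
f 66 68 64
f 67 61 69
f 67 69 68
f 68 69 70
f 68 70 64
f 69 61 71
f 69 71 70
f 70 71 72
f 70 72 64
f 71 61 73
f 71 73 72
f 72 73 74
f 72 74 64
f 73 61 75
f 73 75 74
f 74 75 76
f 74 76 64
f 75 61 77
f 75 77 76
f 76 77 78
f 76 78 64
f 77 61 79
f 77 79 78
f 78 79 80
f 78 80 64
f 79 61 81
f 79 81 80
f 80 81 82
f 80 82 64
f 81 61 83
f 81 83 82
f 82 83 84
f 82 84 64
f 83 61 62
f 83 62 84
f 84 62 63
f 84 63 64



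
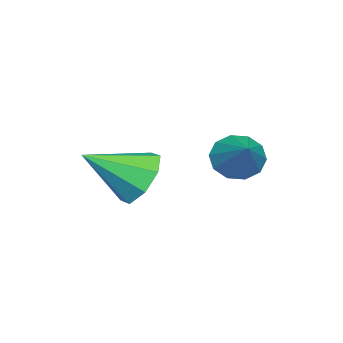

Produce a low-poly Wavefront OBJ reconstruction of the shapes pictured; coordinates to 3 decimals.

v -1.405 -2.053 2.142
v -0.954 -1.345 2.686
v -0.535 -3.387 3.158
v -1.627 -1.558 2.982
v -2.17 -2.061 2.786
v -2.264 -2.559 2.213
v -1.856 -2.761 1.598
v -1.183 -2.548 1.302
v -0.64 -2.045 1.498
v -0.546 -1.546 2.071
v -2.308 0.41 2.973
v -2 0.74 2.324
v -1.112 1.13 3.907
v -2.33 1.049 2.508
v -2.651 1.114 2.87
v -2.842 0.911 3.271
v -2.829 0.516 3.558
v -2.617 0.081 3.621
v -2.287 -0.228 3.437
v -1.965 -0.294 3.076
v -1.775 -0.09 2.675
v -1.788 0.304 2.388
f 2 1 4
f 2 4 3
f 4 1 5
f 4 5 3
f 5 1 6
f 5 6 3
f 6 1 7
f 6 7 3
f 7 1 8
f 7 8 3
f 8 1 9
f 8 9 3
f 9 1 10
f 9 10 3
f 10 1 2
f 10 2 3
f 12 11 14
f 12 14 13
f 14 11 15
f 14 15 13
f 15 11 16
f 15 16 13
f 16 11 17
f 16 17 13
f 17 11 18
f 17 18 13
f 18 11 19
f 18 19 13
f 19 11 20
f 19 20 13
f 20 11 21
f 20 21 13
f 21 11 22
f 21 22 13
f 22 11 12
f 22 12 13



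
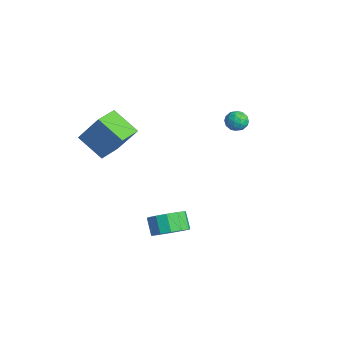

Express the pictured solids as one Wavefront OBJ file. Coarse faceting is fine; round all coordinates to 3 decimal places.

v -2.19 -4.843 1.269
v -1.414 -3.944 2.989
v -3.18 -3.614 1.074
v -2.405 -2.715 2.794
v -0.895 -3.965 0.226
v -0.12 -3.066 1.946
v -1.886 -2.736 0.031
v -1.11 -1.837 1.751
v 0.151 3.707 1.4
v 0.637 3.353 1.766
v -0.637 3.427 2.174
v -0.151 3.073 2.54
v -0.122 3.776 2.504
v 0.365 3.949 2.026
v -0.365 2.831 1.914
v 0.122 3.004 1.436
v 0.318 2.812 2.084
v 0.469 3.396 2.449
v -0.469 3.384 1.491
v -0.318 3.968 1.856
v 0.463 3.555 1.515
v -0.463 3.225 2.425
v -0.446 3.638 2.404
v -0.16 3.43 2.619
v 0.303 3.905 1.667
v 0.589 3.697 1.883
v 0.143 3.945 2.317
v -0.589 3.083 2.057
v -0.303 2.875 2.273
v 0.16 3.35 1.321
v 0.446 3.142 1.536
v -0.143 2.835 1.623
v 0.562 3.029 1.917
v 0.099 2.864 2.372
v -0.027 2.721 2.004
v 0.259 2.823 1.723
v 0.65 3.372 2.131
v 0.187 3.207 2.587
v 0.204 3.62 2.565
v 0.49 3.722 2.284
v 0.463 3.053 2.318
v -0.187 3.573 1.353
v -0.65 3.408 1.809
v -0.49 3.058 1.656
v -0.204 3.16 1.375
v -0.099 3.916 1.568
v -0.562 3.751 2.023
v -0.259 3.957 2.217
v 0.027 4.059 1.936
v -0.463 3.727 1.622
v 4.021 -1.922 -2.78
v 4.77 -1.602 -2.132
v 4.007 -1.558 -1.273
v 3.259 -1.878 -1.92
v 4.535 -1.119 -2.366
v 3.773 -1.074 -1.506
v 4.138 -0.89 -2.73
v 3.375 -0.845 -1.871
v 3.703 -0.989 -3.111
v 2.94 -0.944 -2.251
v 3.37 -1.385 -3.386
v 2.607 -1.34 -2.527
v 3.243 -1.951 -3.469
v 2.48 -1.906 -2.609
v 3.364 -2.508 -3.333
v 2.601 -2.463 -2.473
v 3.693 -2.879 -3.021
v 2.93 -2.834 -2.162
v 4.127 -2.947 -2.633
v 3.364 -2.902 -1.774
v 4.527 -2.689 -2.291
v 3.764 -2.644 -1.432
v 4.767 -2.188 -2.105
v 4.004 -2.143 -1.245
f 2 4 1
f 5 2 1
f 1 4 3
f 3 5 1
f 2 8 4
f 6 2 5
f 6 8 2
f 4 8 3
f 7 5 3
f 3 8 7
f 7 6 5
f 8 6 7
f 9 46 25
f 46 20 49
f 25 49 14
f 46 49 25
f 9 25 21
f 25 14 26
f 21 26 10
f 25 26 21
f 9 21 30
f 21 10 31
f 30 31 16
f 21 31 30
f 9 30 42
f 30 16 45
f 42 45 19
f 30 45 42
f 9 42 46
f 42 19 50
f 46 50 20
f 42 50 46
f 10 26 37
f 26 14 40
f 37 40 18
f 26 40 37
f 14 49 27
f 49 20 48
f 27 48 13
f 49 48 27
f 20 50 47
f 50 19 43
f 47 43 11
f 50 43 47
f 19 45 44
f 45 16 32
f 44 32 15
f 45 32 44
f 16 31 36
f 31 10 33
f 36 33 17
f 31 33 36
f 12 38 24
f 38 18 39
f 24 39 13
f 38 39 24
f 12 24 22
f 24 13 23
f 22 23 11
f 24 23 22
f 12 22 29
f 22 11 28
f 29 28 15
f 22 28 29
f 12 29 34
f 29 15 35
f 34 35 17
f 29 35 34
f 12 34 38
f 34 17 41
f 38 41 18
f 34 41 38
f 13 39 27
f 39 18 40
f 27 40 14
f 39 40 27
f 11 23 47
f 23 13 48
f 47 48 20
f 23 48 47
f 15 28 44
f 28 11 43
f 44 43 19
f 28 43 44
f 17 35 36
f 35 15 32
f 36 32 16
f 35 32 36
f 18 41 37
f 41 17 33
f 37 33 10
f 41 33 37
f 52 51 55
f 52 55 53
f 53 55 56
f 53 56 54
f 55 51 57
f 55 57 56
f 56 57 58
f 56 58 54
f 57 51 59
f 57 59 58
f 58 59 60
f 58 60 54
f 59 51 61
f 59 61 60
f 60 61 62
f 60 62 54
f 61 51 63
f 61 63 62
f 62 63 64
f 62 64 54
f 63 51 65
f 63 65 64
f 64 65 66
f 64 66 54
f 65 51 67
f 65 67 66
f 66 67 68
f 66 68 54
f 67 51 69
f 67 69 68
f 68 69 70
f 68 70 54
f 69 51 71
f 69 71 70
f 70 71 72
f 70 72 54
f 71 51 73
f 71 73 72
f 72 73 74
f 72 74 54
f 73 51 52
f 73 52 74
f 74 52 53
f 74 53 54



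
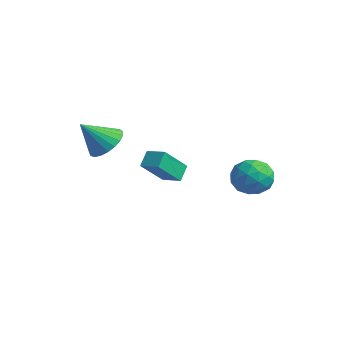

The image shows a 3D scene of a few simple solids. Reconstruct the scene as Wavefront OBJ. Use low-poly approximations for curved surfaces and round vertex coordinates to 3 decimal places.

v 3.074 2.204 -1.725
v 4.123 1.861 -1.57
v 2.477 0.539 -1.37
v 3.526 0.196 -1.215
v 3.055 0.894 -0.485
v 3.424 1.923 -0.704
v 3.176 0.477 -2.236
v 3.545 1.506 -2.455
v 4.186 0.794 -1.886
v 4.111 1.051 -0.804
v 2.489 1.349 -2.136
v 2.414 1.606 -1.054
v 3.651 2.178 -1.679
v 2.949 0.222 -1.261
v 2.672 0.632 -0.832
v 3.289 0.43 -0.741
v 3.24 2.215 -1.17
v 3.856 2.013 -1.079
v 3.229 1.445 -0.441
v 2.744 0.387 -1.861
v 3.36 0.185 -1.77
v 3.311 1.97 -2.199
v 3.928 1.768 -2.108
v 3.371 0.955 -2.499
v 4.305 1.35 -1.773
v 3.954 0.371 -1.565
v 3.748 0.536 -2.164
v 3.965 1.141 -2.293
v 4.26 1.501 -1.138
v 3.91 0.523 -0.929
v 3.633 0.933 -0.5
v 3.849 1.537 -0.629
v 4.298 0.874 -1.323
v 2.69 1.877 -2.011
v 2.34 0.899 -1.802
v 2.751 0.863 -2.311
v 2.967 1.467 -2.44
v 2.646 2.029 -1.375
v 2.295 1.05 -1.167
v 2.635 1.259 -0.647
v 2.852 1.864 -0.776
v 2.302 1.526 -1.617
v -2.538 -3.289 -0.379
v -1.812 -3.965 -0.807
v -2.862 -4.511 0.999
v -1.559 -3.719 -0.53
v -1.474 -3.399 -0.226
v -1.574 -3.06 0.051
v -1.84 -2.761 0.254
v -2.227 -2.553 0.347
v -2.667 -2.472 0.315
v -3.086 -2.532 0.163
v -3.409 -2.724 -0.083
v -3.582 -3.013 -0.38
v -3.574 -3.35 -0.677
v -3.387 -3.676 -0.922
v -3.053 -3.935 -1.074
v -2.631 -4.083 -1.105
v -2.192 -4.093 -1.011
v -2.647 -1.365 -2.376
v -3.05 -0.752 -1.653
v -2.947 0.075 -3.761
v -3.35 0.688 -3.037
v -1.63 -0.948 -2.163
v -2.033 -0.335 -1.439
v -1.93 0.492 -3.547
v -2.333 1.105 -2.824
f 1 38 17
f 38 12 41
f 17 41 6
f 38 41 17
f 1 17 13
f 17 6 18
f 13 18 2
f 17 18 13
f 1 13 22
f 13 2 23
f 22 23 8
f 13 23 22
f 1 22 34
f 22 8 37
f 34 37 11
f 22 37 34
f 1 34 38
f 34 11 42
f 38 42 12
f 34 42 38
f 2 18 29
f 18 6 32
f 29 32 10
f 18 32 29
f 6 41 19
f 41 12 40
f 19 40 5
f 41 40 19
f 12 42 39
f 42 11 35
f 39 35 3
f 42 35 39
f 11 37 36
f 37 8 24
f 36 24 7
f 37 24 36
f 8 23 28
f 23 2 25
f 28 25 9
f 23 25 28
f 4 30 16
f 30 10 31
f 16 31 5
f 30 31 16
f 4 16 14
f 16 5 15
f 14 15 3
f 16 15 14
f 4 14 21
f 14 3 20
f 21 20 7
f 14 20 21
f 4 21 26
f 21 7 27
f 26 27 9
f 21 27 26
f 4 26 30
f 26 9 33
f 30 33 10
f 26 33 30
f 5 31 19
f 31 10 32
f 19 32 6
f 31 32 19
f 3 15 39
f 15 5 40
f 39 40 12
f 15 40 39
f 7 20 36
f 20 3 35
f 36 35 11
f 20 35 36
f 9 27 28
f 27 7 24
f 28 24 8
f 27 24 28
f 10 33 29
f 33 9 25
f 29 25 2
f 33 25 29
f 44 43 46
f 44 46 45
f 46 43 47
f 46 47 45
f 47 43 48
f 47 48 45
f 48 43 49
f 48 49 45
f 49 43 50
f 49 50 45
f 50 43 51
f 50 51 45
f 51 43 52
f 51 52 45
f 52 43 53
f 52 53 45
f 53 43 54
f 53 54 45
f 54 43 55
f 54 55 45
f 55 43 56
f 55 56 45
f 56 43 57
f 56 57 45
f 57 43 58
f 57 58 45
f 58 43 59
f 58 59 45
f 59 43 44
f 59 44 45
f 61 63 60
f 64 61 60
f 60 63 62
f 62 64 60
f 61 67 63
f 65 61 64
f 65 67 61
f 63 67 62
f 66 64 62
f 62 67 66
f 66 65 64
f 67 65 66



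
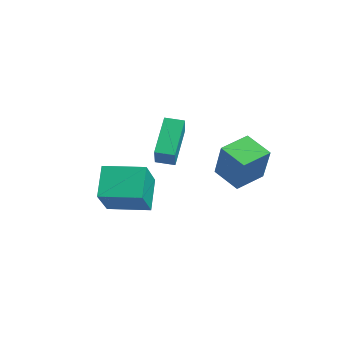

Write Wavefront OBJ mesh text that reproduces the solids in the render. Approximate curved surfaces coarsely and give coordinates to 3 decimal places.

v -1.717 -0.902 -5.29
v -0.289 -1.782 -3.93
v -2.707 -0.373 -3.909
v -1.279 -1.253 -2.548
v -0.741 0.773 -5.232
v 0.687 -0.107 -3.871
v -1.731 1.302 -3.85
v -0.303 0.422 -2.49
v 2.085 2.587 -2.213
v 3.215 2.419 -0.486
v 1.658 3.921 -1.804
v 2.787 3.754 -0.077
v 3.193 3.146 -2.883
v 4.322 2.979 -1.156
v 2.765 4.481 -2.474
v 3.895 4.313 -0.747
v 0.197 1.07 -0.143
v 1.361 0.633 0.848
v 0.591 1.822 -0.274
v 1.755 1.386 0.717
v 1.205 0.274 -1.677
v 2.369 -0.162 -0.686
v 1.599 1.027 -1.808
v 2.763 0.59 -0.817
f 2 4 1
f 5 2 1
f 1 4 3
f 3 5 1
f 2 8 4
f 6 2 5
f 6 8 2
f 4 8 3
f 7 5 3
f 3 8 7
f 7 6 5
f 8 6 7
f 10 12 9
f 13 10 9
f 9 12 11
f 11 13 9
f 10 16 12
f 14 10 13
f 14 16 10
f 12 16 11
f 15 13 11
f 11 16 15
f 15 14 13
f 16 14 15
f 18 20 17
f 21 18 17
f 17 20 19
f 19 21 17
f 18 24 20
f 22 18 21
f 22 24 18
f 20 24 19
f 23 21 19
f 19 24 23
f 23 22 21
f 24 22 23



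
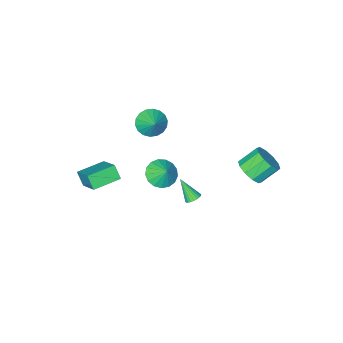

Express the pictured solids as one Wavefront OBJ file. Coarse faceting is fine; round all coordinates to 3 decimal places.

v 0.58 -1 -0.357
v 1.549 -1.361 -0.17
v 0.68 -0.26 0.557
v 1.622 -0.978 -0.488
v 1.457 -0.6 -0.775
v 1.091 -0.314 -0.967
v 0.608 -0.185 -1.019
v 0.119 -0.242 -0.919
v -0.265 -0.473 -0.691
v -0.454 -0.825 -0.386
v -0.407 -1.216 -0.075
v -0.134 -1.558 0.172
v 0.303 -1.772 0.297
v 0.804 -1.809 0.273
v 1.253 -1.661 0.104
v -2.512 3.779 1.961
v -1.882 3.581 2.738
v -2.997 3.944 3.736
v -3.628 4.141 2.959
v -1.819 4.189 2.587
v -2.935 4.552 3.584
v -2.021 4.641 2.196
v -3.137 5.004 3.194
v -2.411 4.763 1.716
v -3.527 5.126 2.714
v -2.839 4.51 1.329
v -3.955 4.872 2.327
v -3.143 3.976 1.184
v -4.258 4.339 2.182
v -3.205 3.368 1.336
v -4.321 3.731 2.333
v -3.003 2.916 1.726
v -4.119 3.279 2.724
v -2.613 2.794 2.206
v -3.729 3.157 3.204
v -2.185 3.048 2.593
v -3.301 3.41 3.591
v -1.056 -4.37 1.178
v -0.603 -3.889 0.375
v -0.604 -3.35 2.042
v -1.027 -3.705 0.379
v -1.457 -3.652 0.541
v -1.808 -3.742 0.83
v -2.01 -3.955 1.188
v -2.022 -4.251 1.543
v -1.843 -4.571 1.827
v -1.508 -4.85 1.982
v -1.084 -5.034 1.977
v -0.654 -5.087 1.815
v -0.303 -4.998 1.526
v -0.102 -4.784 1.169
v -0.089 -4.488 0.813
v -0.268 -4.169 0.53
v 0.858 2.656 0.415
v 1.204 2.364 0.12
v 1.122 1.684 1.685
v 1.332 2.509 0.204
v 1.389 2.675 0.32
v 1.364 2.839 0.45
v 1.263 2.975 0.575
v 1.1 3.062 0.676
v 0.9 3.087 0.737
v 0.693 3.047 0.749
v 0.512 2.947 0.71
v 0.383 2.803 0.627
v 0.327 2.636 0.511
v 0.351 2.472 0.381
v 0.452 2.336 0.256
v 0.616 2.249 0.155
v 0.816 2.224 0.094
v 1.022 2.264 0.082
v 2.558 -3.772 -1.606
v 2.567 -4.412 -0.736
v 2.907 -2.036 -0.334
v 2.916 -2.676 0.536
v 4.404 -4.004 -1.796
v 4.413 -4.644 -0.926
v 4.753 -2.268 -0.524
v 4.762 -2.908 0.346
f 2 1 4
f 2 4 3
f 4 1 5
f 4 5 3
f 5 1 6
f 5 6 3
f 6 1 7
f 6 7 3
f 7 1 8
f 7 8 3
f 8 1 9
f 8 9 3
f 9 1 10
f 9 10 3
f 10 1 11
f 10 11 3
f 11 1 12
f 11 12 3
f 12 1 13
f 12 13 3
f 13 1 14
f 13 14 3
f 14 1 15
f 14 15 3
f 15 1 2
f 15 2 3
f 17 16 20
f 17 20 18
f 18 20 21
f 18 21 19
f 20 16 22
f 20 22 21
f 21 22 23
f 21 23 19
f 22 16 24
f 22 24 23
f 23 24 25
f 23 25 19
f 24 16 26
f 24 26 25
f 25 26 27
f 25 27 19
f 26 16 28
f 26 28 27
f 27 28 29
f 27 29 19
f 28 16 30
f 28 30 29
f 29 30 31
f 29 31 19
f 30 16 32
f 30 32 31
f 31 32 33
f 31 33 19
f 32 16 34
f 32 34 33
f 33 34 35
f 33 35 19
f 34 16 36
f 34 36 35
f 35 36 37
f 35 37 19
f 36 16 17
f 36 17 37
f 37 17 18
f 37 18 19
f 39 38 41
f 39 41 40
f 41 38 42
f 41 42 40
f 42 38 43
f 42 43 40
f 43 38 44
f 43 44 40
f 44 38 45
f 44 45 40
f 45 38 46
f 45 46 40
f 46 38 47
f 46 47 40
f 47 38 48
f 47 48 40
f 48 38 49
f 48 49 40
f 49 38 50
f 49 50 40
f 50 38 51
f 50 51 40
f 51 38 52
f 51 52 40
f 52 38 53
f 52 53 40
f 53 38 39
f 53 39 40
f 55 54 57
f 55 57 56
f 57 54 58
f 57 58 56
f 58 54 59
f 58 59 56
f 59 54 60
f 59 60 56
f 60 54 61
f 60 61 56
f 61 54 62
f 61 62 56
f 62 54 63
f 62 63 56
f 63 54 64
f 63 64 56
f 64 54 65
f 64 65 56
f 65 54 66
f 65 66 56
f 66 54 67
f 66 67 56
f 67 54 68
f 67 68 56
f 68 54 69
f 68 69 56
f 69 54 70
f 69 70 56
f 70 54 71
f 70 71 56
f 71 54 55
f 71 55 56
f 73 75 72
f 76 73 72
f 72 75 74
f 74 76 72
f 73 79 75
f 77 73 76
f 77 79 73
f 75 79 74
f 78 76 74
f 74 79 78
f 78 77 76
f 79 77 78



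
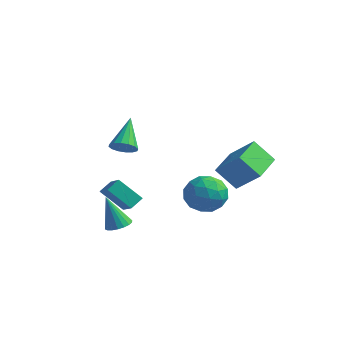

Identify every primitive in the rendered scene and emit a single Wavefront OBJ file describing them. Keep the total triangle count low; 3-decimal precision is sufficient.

v -2.064 -2.652 0.796
v -1.382 -2.392 0.796
v -2.616 -1.208 2.064
v -1.556 -2.21 0.514
v -1.866 -2.148 0.307
v -2.229 -2.22 0.231
v -2.548 -2.408 0.307
v -2.737 -2.662 0.514
v -2.746 -2.913 0.796
v -2.572 -3.094 1.078
v -2.262 -3.157 1.285
v -1.899 -3.085 1.36
v -1.58 -2.897 1.285
v -1.391 -2.643 1.078
v 0.244 2.025 -2.288
v 1.593 2.095 -0.996
v -0.048 3.943 -2.087
v 1.302 4.012 -0.795
v 1.318 2.308 -3.425
v 2.668 2.377 -2.133
v 1.027 4.225 -3.224
v 2.376 4.295 -1.932
v -0.469 2.738 -3.776
v 0.139 2.418 -4.783
v -0.279 0.902 -3.077
v 0.329 0.582 -4.084
v 0.839 1.345 -3.281
v 0.721 2.48 -3.713
v -0.861 0.84 -4.147
v -0.979 1.975 -4.579
v -0.103 1.245 -5.013
v 0.947 1.557 -4.478
v -1.087 1.763 -3.382
v -0.037 2.075 -2.847
v -0.182 2.739 -4.341
v 0.042 0.581 -3.519
v 0.341 1.03 -3.047
v 0.699 0.841 -3.639
v 0.161 2.776 -3.712
v 0.518 2.587 -4.304
v 0.929 1.957 -3.421
v -0.658 0.733 -3.556
v -0.301 0.544 -4.148
v -0.839 2.479 -4.221
v -0.481 2.29 -4.813
v -1.069 1.363 -4.439
v 0.033 1.861 -5.068
v 0.145 0.782 -4.657
v -0.555 0.934 -4.694
v -0.624 1.601 -4.948
v 0.651 2.045 -4.753
v 0.763 0.966 -4.343
v 1.062 1.414 -3.871
v 0.993 2.081 -4.124
v 0.508 1.355 -4.888
v -0.903 2.354 -3.517
v -0.791 1.275 -3.107
v -1.133 1.239 -3.736
v -1.202 1.906 -3.989
v -0.285 2.538 -3.203
v -0.173 1.459 -2.792
v 0.484 1.719 -2.912
v 0.415 2.386 -3.166
v -0.648 1.965 -2.972
v -1.965 -3.279 -4.285
v -1.352 -3.021 -4.037
v -2.655 -3.341 -2.515
v -1.52 -2.76 -4.093
v -1.777 -2.601 -4.187
v -2.07 -2.577 -4.301
v -2.343 -2.691 -4.411
v -2.542 -2.922 -4.497
v -2.626 -3.223 -4.54
v -2.579 -3.536 -4.533
v -2.411 -3.797 -4.477
v -2.154 -3.956 -4.382
v -1.86 -3.981 -4.269
v -1.587 -3.866 -4.158
v -1.389 -3.635 -4.073
v -1.305 -3.334 -4.029
v -4.403 -1.414 -3.624
v -4.207 -0.705 -3.198
v -3.224 -1.067 -4.741
v -3.029 -0.359 -4.315
v -3.351 -2.221 -2.765
v -3.156 -1.513 -2.339
v -2.173 -1.875 -3.882
v -1.977 -1.166 -3.456
f 2 1 4
f 2 4 3
f 4 1 5
f 4 5 3
f 5 1 6
f 5 6 3
f 6 1 7
f 6 7 3
f 7 1 8
f 7 8 3
f 8 1 9
f 8 9 3
f 9 1 10
f 9 10 3
f 10 1 11
f 10 11 3
f 11 1 12
f 11 12 3
f 12 1 13
f 12 13 3
f 13 1 14
f 13 14 3
f 14 1 2
f 14 2 3
f 16 18 15
f 19 16 15
f 15 18 17
f 17 19 15
f 16 22 18
f 20 16 19
f 20 22 16
f 18 22 17
f 21 19 17
f 17 22 21
f 21 20 19
f 22 20 21
f 23 60 39
f 60 34 63
f 39 63 28
f 60 63 39
f 23 39 35
f 39 28 40
f 35 40 24
f 39 40 35
f 23 35 44
f 35 24 45
f 44 45 30
f 35 45 44
f 23 44 56
f 44 30 59
f 56 59 33
f 44 59 56
f 23 56 60
f 56 33 64
f 60 64 34
f 56 64 60
f 24 40 51
f 40 28 54
f 51 54 32
f 40 54 51
f 28 63 41
f 63 34 62
f 41 62 27
f 63 62 41
f 34 64 61
f 64 33 57
f 61 57 25
f 64 57 61
f 33 59 58
f 59 30 46
f 58 46 29
f 59 46 58
f 30 45 50
f 45 24 47
f 50 47 31
f 45 47 50
f 26 52 38
f 52 32 53
f 38 53 27
f 52 53 38
f 26 38 36
f 38 27 37
f 36 37 25
f 38 37 36
f 26 36 43
f 36 25 42
f 43 42 29
f 36 42 43
f 26 43 48
f 43 29 49
f 48 49 31
f 43 49 48
f 26 48 52
f 48 31 55
f 52 55 32
f 48 55 52
f 27 53 41
f 53 32 54
f 41 54 28
f 53 54 41
f 25 37 61
f 37 27 62
f 61 62 34
f 37 62 61
f 29 42 58
f 42 25 57
f 58 57 33
f 42 57 58
f 31 49 50
f 49 29 46
f 50 46 30
f 49 46 50
f 32 55 51
f 55 31 47
f 51 47 24
f 55 47 51
f 66 65 68
f 66 68 67
f 68 65 69
f 68 69 67
f 69 65 70
f 69 70 67
f 70 65 71
f 70 71 67
f 71 65 72
f 71 72 67
f 72 65 73
f 72 73 67
f 73 65 74
f 73 74 67
f 74 65 75
f 74 75 67
f 75 65 76
f 75 76 67
f 76 65 77
f 76 77 67
f 77 65 78
f 77 78 67
f 78 65 79
f 78 79 67
f 79 65 80
f 79 80 67
f 80 65 66
f 80 66 67
f 82 84 81
f 85 82 81
f 81 84 83
f 83 85 81
f 82 88 84
f 86 82 85
f 86 88 82
f 84 88 83
f 87 85 83
f 83 88 87
f 87 86 85
f 88 86 87



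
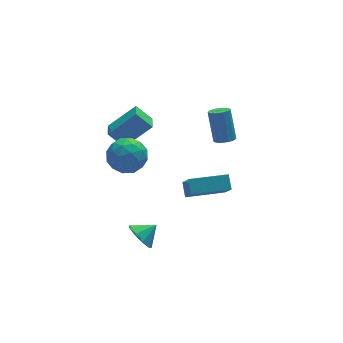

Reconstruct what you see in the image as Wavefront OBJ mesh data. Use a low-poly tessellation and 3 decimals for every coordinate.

v -3.13 -3.976 -2.686
v -2.672 -3.937 -3.413
v -2.23 -3.884 -2.114
v -2.833 -3.396 -3.247
v -3.133 -3.127 -2.818
v -3.432 -3.255 -2.328
v -3.589 -3.721 -2.005
v -3.531 -4.306 -2.001
v -3.286 -4.737 -2.317
v -2.968 -4.812 -2.806
v -2.725 -4.496 -3.239
v 0.659 -0.359 -4.323
v 0.498 -1.577 -2.847
v 0.777 0.338 -3.735
v 0.616 -0.879 -2.259
v 2.744 -0.681 -4.361
v 2.583 -1.898 -2.885
v 2.862 0.017 -3.773
v 2.701 -1.201 -2.297
v -3.367 -2.001 3.558
v -2.416 -2.401 3.23
v -4.204 -3.199 2.59
v -3.253 -3.599 2.262
v -3.566 -3.722 3.292
v -3.048 -2.982 3.889
v -3.572 -2.618 1.931
v -3.054 -1.878 2.528
v -2.542 -2.783 2.224
v -2.539 -3.465 3.065
v -4.081 -2.135 2.755
v -4.078 -2.817 3.596
v -2.818 -2.096 3.479
v -3.802 -3.504 2.341
v -3.986 -3.576 2.946
v -3.427 -3.811 2.753
v -3.19 -2.437 3.867
v -2.631 -2.673 3.674
v -3.307 -3.449 3.71
v -3.989 -2.927 2.146
v -3.43 -3.163 1.953
v -3.193 -1.789 3.067
v -2.634 -2.024 2.874
v -3.313 -2.151 2.11
v -2.333 -2.555 2.695
v -2.825 -3.259 2.126
v -3.012 -2.683 1.931
v -2.708 -2.248 2.282
v -2.331 -2.956 3.189
v -2.823 -3.66 2.62
v -3.007 -3.733 3.225
v -2.703 -3.298 3.577
v -2.405 -3.18 2.598
v -3.797 -1.94 3.2
v -4.289 -2.644 2.631
v -3.917 -2.302 2.243
v -3.613 -1.867 2.595
v -3.795 -2.341 3.694
v -4.287 -3.045 3.125
v -3.912 -3.352 3.538
v -3.608 -2.917 3.889
v -4.215 -2.42 3.222
v -3.545 -0.662 2.741
v -2.117 -0.825 3.999
v -3.222 0.251 2.492
v -1.794 0.088 3.75
v -2.866 -1.128 1.91
v -1.438 -1.291 3.168
v -2.543 -0.215 1.661
v -1.115 -0.378 2.919
v 3.023 0.138 -0.717
v 3.575 0.313 -0.829
v 3.609 1.237 0.785
v 3.057 1.062 0.897
v 3.348 0.562 -0.967
v 3.382 1.486 0.647
v 2.996 0.65 -1.009
v 3.03 1.574 0.605
v 2.655 0.542 -0.94
v 2.689 1.466 0.674
v 2.454 0.279 -0.786
v 2.488 1.203 0.828
v 2.471 -0.037 -0.605
v 2.505 0.887 1.009
v 2.698 -0.286 -0.467
v 2.732 0.638 1.147
v 3.05 -0.374 -0.425
v 3.084 0.55 1.189
v 3.391 -0.266 -0.494
v 3.425 0.658 1.12
v 3.592 -0.003 -0.648
v 3.626 0.921 0.966
f 2 1 4
f 2 4 3
f 4 1 5
f 4 5 3
f 5 1 6
f 5 6 3
f 6 1 7
f 6 7 3
f 7 1 8
f 7 8 3
f 8 1 9
f 8 9 3
f 9 1 10
f 9 10 3
f 10 1 11
f 10 11 3
f 11 1 2
f 11 2 3
f 13 15 12
f 16 13 12
f 12 15 14
f 14 16 12
f 13 19 15
f 17 13 16
f 17 19 13
f 15 19 14
f 18 16 14
f 14 19 18
f 18 17 16
f 19 17 18
f 20 57 36
f 57 31 60
f 36 60 25
f 57 60 36
f 20 36 32
f 36 25 37
f 32 37 21
f 36 37 32
f 20 32 41
f 32 21 42
f 41 42 27
f 32 42 41
f 20 41 53
f 41 27 56
f 53 56 30
f 41 56 53
f 20 53 57
f 53 30 61
f 57 61 31
f 53 61 57
f 21 37 48
f 37 25 51
f 48 51 29
f 37 51 48
f 25 60 38
f 60 31 59
f 38 59 24
f 60 59 38
f 31 61 58
f 61 30 54
f 58 54 22
f 61 54 58
f 30 56 55
f 56 27 43
f 55 43 26
f 56 43 55
f 27 42 47
f 42 21 44
f 47 44 28
f 42 44 47
f 23 49 35
f 49 29 50
f 35 50 24
f 49 50 35
f 23 35 33
f 35 24 34
f 33 34 22
f 35 34 33
f 23 33 40
f 33 22 39
f 40 39 26
f 33 39 40
f 23 40 45
f 40 26 46
f 45 46 28
f 40 46 45
f 23 45 49
f 45 28 52
f 49 52 29
f 45 52 49
f 24 50 38
f 50 29 51
f 38 51 25
f 50 51 38
f 22 34 58
f 34 24 59
f 58 59 31
f 34 59 58
f 26 39 55
f 39 22 54
f 55 54 30
f 39 54 55
f 28 46 47
f 46 26 43
f 47 43 27
f 46 43 47
f 29 52 48
f 52 28 44
f 48 44 21
f 52 44 48
f 63 65 62
f 66 63 62
f 62 65 64
f 64 66 62
f 63 69 65
f 67 63 66
f 67 69 63
f 65 69 64
f 68 66 64
f 64 69 68
f 68 67 66
f 69 67 68
f 71 70 74
f 71 74 72
f 72 74 75
f 72 75 73
f 74 70 76
f 74 76 75
f 75 76 77
f 75 77 73
f 76 70 78
f 76 78 77
f 77 78 79
f 77 79 73
f 78 70 80
f 78 80 79
f 79 80 81
f 79 81 73
f 80 70 82
f 80 82 81
f 81 82 83
f 81 83 73
f 82 70 84
f 82 84 83
f 83 84 85
f 83 85 73
f 84 70 86
f 84 86 85
f 85 86 87
f 85 87 73
f 86 70 88
f 86 88 87
f 87 88 89
f 87 89 73
f 88 70 90
f 88 90 89
f 89 90 91
f 89 91 73
f 90 70 71
f 90 71 91
f 91 71 72
f 91 72 73



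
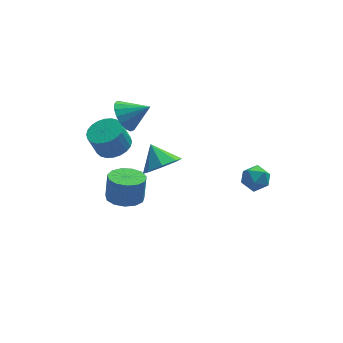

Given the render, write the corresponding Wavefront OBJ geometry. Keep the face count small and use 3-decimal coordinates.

v -0.798 0.695 -0.564
v -0.162 0.264 0.223
v -1.262 1.745 0.384
v 0.238 0.85 -0.23
v 0.032 1.345 -0.879
v -0.661 1.459 -1.344
v -1.434 1.125 -1.352
v -1.834 0.539 -0.899
v -1.628 0.044 -0.25
v -0.935 -0.07 0.215
v -2.927 3.908 -1.407
v -1.975 3.738 -1.082
v -2.461 3.641 0.291
v -3.413 3.812 -0.033
v -1.995 4.135 -1.061
v -2.48 4.038 0.312
v -2.156 4.497 -1.093
v -2.642 4.401 0.281
v -2.435 4.77 -1.172
v -2.921 4.674 0.201
v -2.788 4.912 -1.287
v -3.274 4.815 0.086
v -3.163 4.9 -1.42
v -3.649 4.804 -0.047
v -3.502 4.738 -1.552
v -3.988 4.642 -0.178
v -3.753 4.45 -1.661
v -4.239 4.353 -0.288
v -3.879 4.079 -1.731
v -4.365 3.982 -0.358
v -3.86 3.682 -1.752
v -4.345 3.585 -0.379
v -3.698 3.319 -1.721
v -4.184 3.223 -0.347
v -3.419 3.046 -1.641
v -3.905 2.95 -0.268
v -3.066 2.905 -1.526
v -3.552 2.808 -0.153
v -2.691 2.916 -1.393
v -3.177 2.82 -0.02
v -2.352 3.078 -1.262
v -2.838 2.982 0.112
v -2.101 3.367 -1.152
v -2.587 3.27 0.221
v -2.642 1.846 -4.042
v -1.777 2.388 -4.242
v -1.613 2.676 -2.759
v -2.478 2.134 -2.558
v -2.221 2.77 -4.267
v -2.057 3.058 -2.784
v -2.799 2.859 -4.221
v -2.635 3.146 -2.737
v -3.326 2.626 -4.117
v -3.162 2.913 -2.634
v -3.637 2.146 -3.99
v -3.473 2.433 -2.506
v -3.631 1.57 -3.879
v -3.467 1.857 -2.395
v -3.312 1.082 -3.82
v -3.148 1.37 -2.336
v -2.78 0.837 -3.831
v -2.616 1.125 -2.348
v -2.204 0.913 -3.909
v -2.04 1.2 -2.426
v -1.767 1.284 -4.03
v -1.603 1.571 -2.546
v -1.608 1.834 -4.154
v -1.444 2.122 -2.67
v -2.291 4.059 0.851
v -1.726 4.528 0.115
v -0.969 3.781 1.689
v -1.846 4.897 0.426
v -2.068 5.074 0.835
v -2.341 5.019 1.247
v -2.603 4.743 1.569
v -2.793 4.311 1.726
v -2.869 3.821 1.682
v -2.811 3.385 1.448
v -2.635 3.104 1.077
v -2.38 3.041 0.654
v -2.104 3.212 0.276
v -1.872 3.576 0.03
v -1.735 4.052 -0.028
v 3.046 -1.219 0.222
v 3.779 -1.101 -0.196
v 3.381 -2.539 0.436
v 4.114 -2.421 0.018
v 3.992 -2.054 0.777
v 3.785 -1.238 0.645
v 3.375 -2.402 -0.405
v 3.168 -1.586 -0.537
v 3.982 -1.832 -0.583
v 4.364 -1.617 0.148
v 2.796 -2.023 0.092
v 3.178 -1.808 0.823
f 2 1 4
f 2 4 3
f 4 1 5
f 4 5 3
f 5 1 6
f 5 6 3
f 6 1 7
f 6 7 3
f 7 1 8
f 7 8 3
f 8 1 9
f 8 9 3
f 9 1 10
f 9 10 3
f 10 1 2
f 10 2 3
f 12 11 15
f 12 15 13
f 13 15 16
f 13 16 14
f 15 11 17
f 15 17 16
f 16 17 18
f 16 18 14
f 17 11 19
f 17 19 18
f 18 19 20
f 18 20 14
f 19 11 21
f 19 21 20
f 20 21 22
f 20 22 14
f 21 11 23
f 21 23 22
f 22 23 24
f 22 24 14
f 23 11 25
f 23 25 24
f 24 25 26
f 24 26 14
f 25 11 27
f 25 27 26
f 26 27 28
f 26 28 14
f 27 11 29
f 27 29 28
f 28 29 30
f 28 30 14
f 29 11 31
f 29 31 30
f 30 31 32
f 30 32 14
f 31 11 33
f 31 33 32
f 32 33 34
f 32 34 14
f 33 11 35
f 33 35 34
f 34 35 36
f 34 36 14
f 35 11 37
f 35 37 36
f 36 37 38
f 36 38 14
f 37 11 39
f 37 39 38
f 38 39 40
f 38 40 14
f 39 11 41
f 39 41 40
f 40 41 42
f 40 42 14
f 41 11 43
f 41 43 42
f 42 43 44
f 42 44 14
f 43 11 12
f 43 12 44
f 44 12 13
f 44 13 14
f 46 45 49
f 46 49 47
f 47 49 50
f 47 50 48
f 49 45 51
f 49 51 50
f 50 51 52
f 50 52 48
f 51 45 53
f 51 53 52
f 52 53 54
f 52 54 48
f 53 45 55
f 53 55 54
f 54 55 56
f 54 56 48
f 55 45 57
f 55 57 56
f 56 57 58
f 56 58 48
f 57 45 59
f 57 59 58
f 58 59 60
f 58 60 48
f 59 45 61
f 59 61 60
f 60 61 62
f 60 62 48
f 61 45 63
f 61 63 62
f 62 63 64
f 62 64 48
f 63 45 65
f 63 65 64
f 64 65 66
f 64 66 48
f 65 45 67
f 65 67 66
f 66 67 68
f 66 68 48
f 67 45 46
f 67 46 68
f 68 46 47
f 68 47 48
f 70 69 72
f 70 72 71
f 72 69 73
f 72 73 71
f 73 69 74
f 73 74 71
f 74 69 75
f 74 75 71
f 75 69 76
f 75 76 71
f 76 69 77
f 76 77 71
f 77 69 78
f 77 78 71
f 78 69 79
f 78 79 71
f 79 69 80
f 79 80 71
f 80 69 81
f 80 81 71
f 81 69 82
f 81 82 71
f 82 69 83
f 82 83 71
f 83 69 70
f 83 70 71
f 84 95 89
f 84 89 85
f 84 85 91
f 84 91 94
f 84 94 95
f 85 89 93
f 89 95 88
f 95 94 86
f 94 91 90
f 91 85 92
f 87 93 88
f 87 88 86
f 87 86 90
f 87 90 92
f 87 92 93
f 88 93 89
f 86 88 95
f 90 86 94
f 92 90 91
f 93 92 85



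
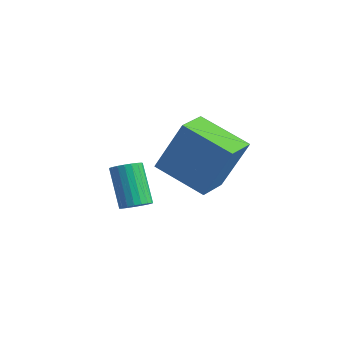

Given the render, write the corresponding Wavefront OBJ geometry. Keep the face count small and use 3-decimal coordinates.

v 2.142 -1.681 -2.048
v 2.827 -1.147 -0.168
v 1.668 -0.566 -2.191
v 2.352 -0.033 -0.312
v 3.768 -1.087 -2.808
v 4.452 -0.554 -0.929
v 3.293 0.027 -2.952
v 3.978 0.561 -1.072
v 0.595 -1.215 -4.649
v 1 -0.899 -4.451
v 0.109 -0.609 -3.093
v -0.295 -0.925 -3.291
v 0.873 -0.747 -4.567
v -0.018 -0.458 -3.208
v 0.699 -0.677 -4.696
v -0.192 -0.387 -3.338
v 0.506 -0.699 -4.818
v -0.385 -0.409 -3.459
v 0.329 -0.81 -4.91
v -0.562 -0.521 -3.552
v 0.198 -0.992 -4.957
v -0.693 -0.702 -3.599
v 0.136 -1.212 -4.951
v -0.755 -0.922 -3.593
v 0.153 -1.432 -4.893
v -0.738 -1.143 -3.535
v 0.247 -1.615 -4.793
v -0.644 -1.326 -3.434
v 0.401 -1.729 -4.667
v -0.49 -1.439 -3.309
v 0.588 -1.754 -4.539
v -0.302 -1.464 -3.181
v 0.777 -1.685 -4.43
v -0.114 -1.396 -3.071
v 0.935 -1.535 -4.358
v 0.044 -1.246 -3
v 1.033 -1.33 -4.337
v 0.143 -1.041 -2.979
v 1.056 -1.105 -4.37
v 0.166 -0.815 -3.012
f 2 4 1
f 5 2 1
f 1 4 3
f 3 5 1
f 2 8 4
f 6 2 5
f 6 8 2
f 4 8 3
f 7 5 3
f 3 8 7
f 7 6 5
f 8 6 7
f 10 9 13
f 10 13 11
f 11 13 14
f 11 14 12
f 13 9 15
f 13 15 14
f 14 15 16
f 14 16 12
f 15 9 17
f 15 17 16
f 16 17 18
f 16 18 12
f 17 9 19
f 17 19 18
f 18 19 20
f 18 20 12
f 19 9 21
f 19 21 20
f 20 21 22
f 20 22 12
f 21 9 23
f 21 23 22
f 22 23 24
f 22 24 12
f 23 9 25
f 23 25 24
f 24 25 26
f 24 26 12
f 25 9 27
f 25 27 26
f 26 27 28
f 26 28 12
f 27 9 29
f 27 29 28
f 28 29 30
f 28 30 12
f 29 9 31
f 29 31 30
f 30 31 32
f 30 32 12
f 31 9 33
f 31 33 32
f 32 33 34
f 32 34 12
f 33 9 35
f 33 35 34
f 34 35 36
f 34 36 12
f 35 9 37
f 35 37 36
f 36 37 38
f 36 38 12
f 37 9 39
f 37 39 38
f 38 39 40
f 38 40 12
f 39 9 10
f 39 10 40
f 40 10 11
f 40 11 12

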